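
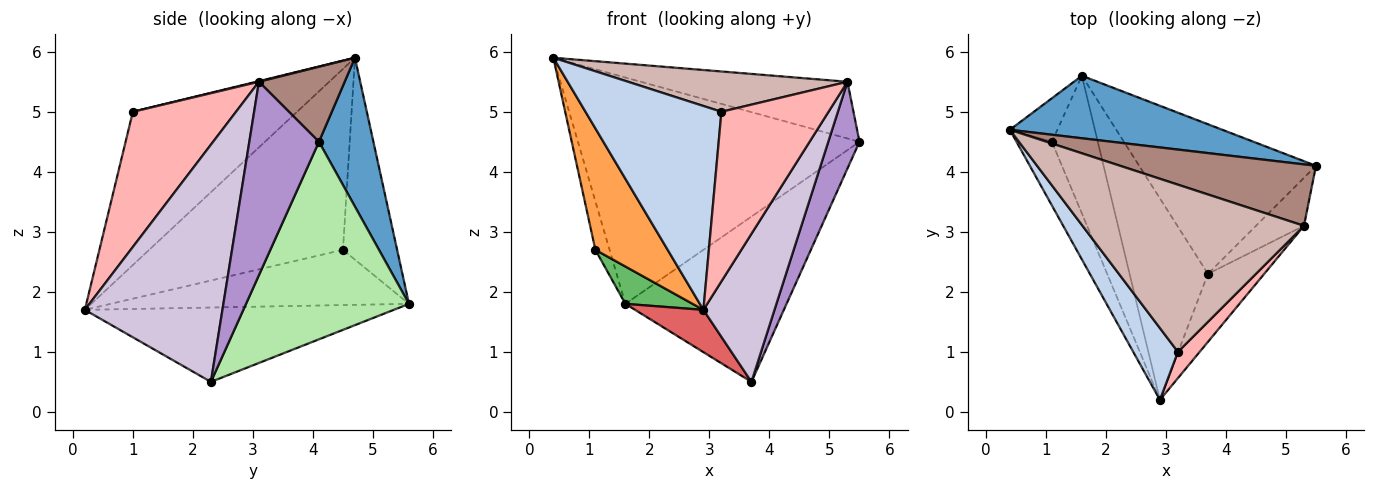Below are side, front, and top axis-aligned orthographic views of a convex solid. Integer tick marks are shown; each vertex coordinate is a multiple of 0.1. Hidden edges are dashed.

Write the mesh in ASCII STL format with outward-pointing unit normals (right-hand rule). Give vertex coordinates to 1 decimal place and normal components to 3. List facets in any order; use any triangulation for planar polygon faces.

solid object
 facet normal 0.183 0.948 0.262
  outer loop
   vertex 1.6 5.6 1.8
   vertex 0.4 4.7 5.9
   vertex 5.5 4.1 4.5
  endloop
 endfacet
 facet normal -0.752 -0.622 0.219
  outer loop
   vertex 3.2 1.0 5.0
   vertex 0.4 4.7 5.9
   vertex 2.9 0.2 1.7
  endloop
 endfacet
 facet normal -0.922 -0.344 -0.180
  outer loop
   vertex 1.1 4.5 2.7
   vertex 2.9 0.2 1.7
   vertex 0.4 4.7 5.9
  endloop
 endfacet
 facet normal -0.943 0.247 -0.222
  outer loop
   vertex 1.1 4.5 2.7
   vertex 0.4 4.7 5.9
   vertex 1.6 5.6 1.8
  endloop
 endfacet
 facet normal -0.758 -0.171 -0.630
  outer loop
   vertex 1.1 4.5 2.7
   vertex 1.6 5.6 1.8
   vertex 2.9 0.2 1.7
  endloop
 endfacet
 facet normal 0.600 0.593 -0.537
  outer loop
   vertex 3.7 2.3 0.5
   vertex 1.6 5.6 1.8
   vertex 5.5 4.1 4.5
  endloop
 endfacet
 facet normal -0.680 -0.151 -0.717
  outer loop
   vertex 3.7 2.3 0.5
   vertex 2.9 0.2 1.7
   vertex 1.6 5.6 1.8
  endloop
 endfacet
 facet normal 0.689 -0.716 0.111
  outer loop
   vertex 5.3 3.1 5.5
   vertex 3.2 1.0 5.0
   vertex 2.9 0.2 1.7
  endloop
 endfacet
 facet normal 0.890 -0.399 -0.221
  outer loop
   vertex 5.3 3.1 5.5
   vertex 3.7 2.3 0.5
   vertex 5.5 4.1 4.5
  endloop
 endfacet
 facet normal 0.869 -0.449 -0.206
  outer loop
   vertex 5.3 3.1 5.5
   vertex 2.9 0.2 1.7
   vertex 3.7 2.3 0.5
  endloop
 endfacet
 facet normal 0.271 0.653 0.707
  outer loop
   vertex 5.3 3.1 5.5
   vertex 5.5 4.1 4.5
   vertex 0.4 4.7 5.9
  endloop
 endfacet
 facet normal 0.003 -0.234 0.972
  outer loop
   vertex 5.3 3.1 5.5
   vertex 0.4 4.7 5.9
   vertex 3.2 1.0 5.0
  endloop
 endfacet
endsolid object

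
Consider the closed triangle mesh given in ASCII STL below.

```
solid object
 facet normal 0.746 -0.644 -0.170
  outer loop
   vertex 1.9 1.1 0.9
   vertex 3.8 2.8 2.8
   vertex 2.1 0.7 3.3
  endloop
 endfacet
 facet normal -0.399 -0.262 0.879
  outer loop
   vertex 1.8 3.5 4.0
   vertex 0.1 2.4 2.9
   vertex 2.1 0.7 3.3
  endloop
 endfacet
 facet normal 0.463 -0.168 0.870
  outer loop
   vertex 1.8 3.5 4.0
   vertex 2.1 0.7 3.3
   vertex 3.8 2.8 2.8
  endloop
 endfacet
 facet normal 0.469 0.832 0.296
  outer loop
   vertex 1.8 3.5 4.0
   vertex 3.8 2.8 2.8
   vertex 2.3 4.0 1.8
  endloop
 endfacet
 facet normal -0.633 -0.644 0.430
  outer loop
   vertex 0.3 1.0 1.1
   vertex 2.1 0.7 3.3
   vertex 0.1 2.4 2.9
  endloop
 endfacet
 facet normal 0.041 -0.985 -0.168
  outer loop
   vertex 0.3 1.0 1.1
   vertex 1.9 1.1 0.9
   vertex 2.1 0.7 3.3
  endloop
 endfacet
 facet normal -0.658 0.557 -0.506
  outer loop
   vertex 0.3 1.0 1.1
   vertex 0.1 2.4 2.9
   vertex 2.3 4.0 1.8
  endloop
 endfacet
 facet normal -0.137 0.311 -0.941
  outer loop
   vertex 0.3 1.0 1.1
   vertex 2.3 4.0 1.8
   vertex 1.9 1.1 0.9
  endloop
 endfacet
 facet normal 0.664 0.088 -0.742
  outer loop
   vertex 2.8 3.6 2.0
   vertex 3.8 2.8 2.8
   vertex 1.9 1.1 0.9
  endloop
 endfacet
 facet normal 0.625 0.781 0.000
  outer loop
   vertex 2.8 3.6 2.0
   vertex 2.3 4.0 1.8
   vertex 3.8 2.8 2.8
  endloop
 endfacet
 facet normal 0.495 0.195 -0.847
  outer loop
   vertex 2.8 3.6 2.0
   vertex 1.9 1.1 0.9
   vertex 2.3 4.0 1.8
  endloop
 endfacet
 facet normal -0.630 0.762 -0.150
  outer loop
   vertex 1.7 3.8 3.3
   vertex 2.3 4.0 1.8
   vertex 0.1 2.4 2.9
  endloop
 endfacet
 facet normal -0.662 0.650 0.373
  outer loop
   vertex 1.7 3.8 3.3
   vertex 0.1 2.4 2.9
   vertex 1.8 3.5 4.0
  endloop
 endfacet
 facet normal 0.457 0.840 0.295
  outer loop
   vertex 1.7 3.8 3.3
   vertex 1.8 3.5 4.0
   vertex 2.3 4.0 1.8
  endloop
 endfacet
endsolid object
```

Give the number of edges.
21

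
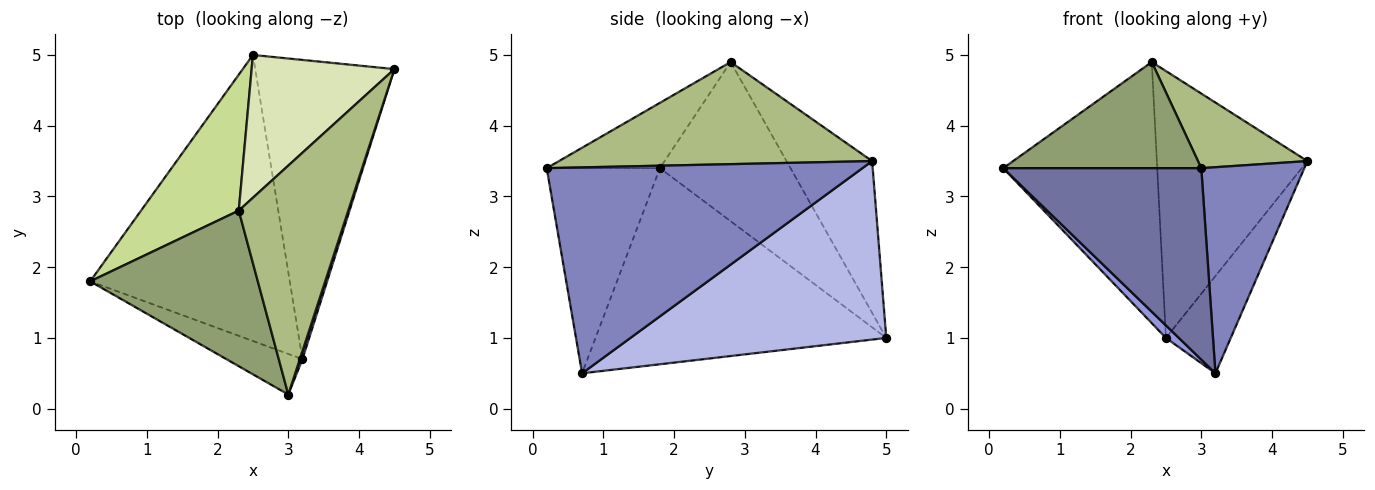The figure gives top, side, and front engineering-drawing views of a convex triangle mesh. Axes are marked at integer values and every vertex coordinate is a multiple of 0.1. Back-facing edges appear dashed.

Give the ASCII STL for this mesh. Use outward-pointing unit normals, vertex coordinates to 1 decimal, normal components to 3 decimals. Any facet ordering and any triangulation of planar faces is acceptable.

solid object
 facet normal -0.488 -0.854 -0.181
  outer loop
   vertex 3.2 0.7 0.5
   vertex 3.0 0.2 3.4
   vertex 0.2 1.8 3.4
  endloop
 endfacet
 facet normal 0.951 -0.310 0.012
  outer loop
   vertex 3.2 0.7 0.5
   vertex 4.5 4.8 3.5
   vertex 3.0 0.2 3.4
  endloop
 endfacet
 facet normal -0.701 -0.031 -0.713
  outer loop
   vertex 2.5 5.0 1.0
   vertex 3.2 0.7 0.5
   vertex 0.2 1.8 3.4
  endloop
 endfacet
 facet normal 0.773 0.196 -0.603
  outer loop
   vertex 2.5 5.0 1.0
   vertex 4.5 4.8 3.5
   vertex 3.2 0.7 0.5
  endloop
 endfacet
 facet normal -0.306 -0.536 0.786
  outer loop
   vertex 2.3 2.8 4.9
   vertex 0.2 1.8 3.4
   vertex 3.0 0.2 3.4
  endloop
 endfacet
 facet normal 0.663 -0.232 0.711
  outer loop
   vertex 2.3 2.8 4.9
   vertex 3.0 0.2 3.4
   vertex 4.5 4.8 3.5
  endloop
 endfacet
 facet normal -0.601 0.709 0.369
  outer loop
   vertex 2.3 2.8 4.9
   vertex 2.5 5.0 1.0
   vertex 0.2 1.8 3.4
  endloop
 endfacet
 facet normal -0.448 0.788 0.422
  outer loop
   vertex 2.3 2.8 4.9
   vertex 4.5 4.8 3.5
   vertex 2.5 5.0 1.0
  endloop
 endfacet
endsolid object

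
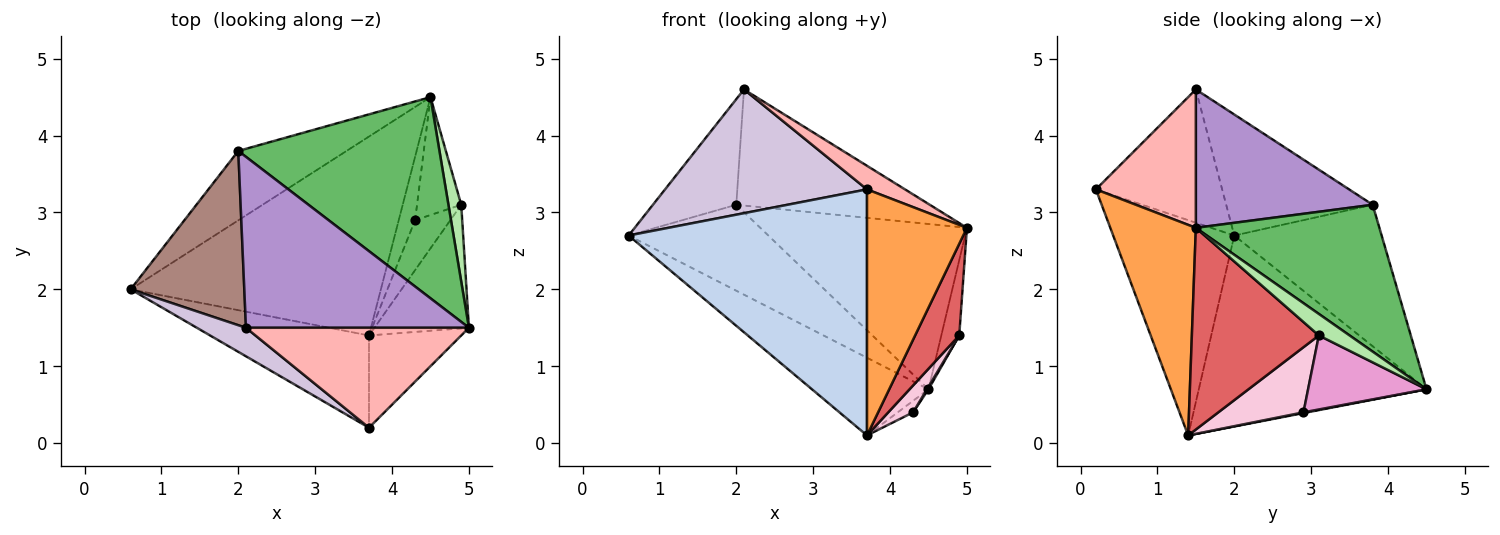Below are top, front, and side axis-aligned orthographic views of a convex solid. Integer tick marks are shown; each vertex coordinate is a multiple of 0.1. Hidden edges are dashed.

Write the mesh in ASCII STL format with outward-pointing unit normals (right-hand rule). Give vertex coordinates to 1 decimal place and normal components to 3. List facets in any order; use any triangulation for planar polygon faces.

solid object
 facet normal -0.579 0.296 -0.759
  outer loop
   vertex 3.7 1.4 0.1
   vertex 0.6 2.0 2.7
   vertex 4.5 4.5 0.7
  endloop
 endfacet
 facet normal -0.430 -0.846 -0.317
  outer loop
   vertex 3.7 0.2 3.3
   vertex 0.6 2.0 2.7
   vertex 3.7 1.4 0.1
  endloop
 endfacet
 facet normal 0.625 -0.731 -0.274
  outer loop
   vertex 3.7 0.2 3.3
   vertex 3.7 1.4 0.1
   vertex 5.0 1.5 2.8
  endloop
 endfacet
 facet normal -0.634 0.601 -0.486
  outer loop
   vertex 2.0 3.8 3.1
   vertex 4.5 4.5 0.7
   vertex 0.6 2.0 2.7
  endloop
 endfacet
 facet normal 0.491 0.553 0.673
  outer loop
   vertex 2.0 3.8 3.1
   vertex 5.0 1.5 2.8
   vertex 4.5 4.5 0.7
  endloop
 endfacet
 facet normal 0.768 0.448 0.457
  outer loop
   vertex 4.9 3.1 1.4
   vertex 4.5 4.5 0.7
   vertex 5.0 1.5 2.8
  endloop
 endfacet
 facet normal 0.864 -0.300 -0.405
  outer loop
   vertex 4.9 3.1 1.4
   vertex 5.0 1.5 2.8
   vertex 3.7 1.4 0.1
  endloop
 endfacet
 facet normal 0.517 -0.197 0.833
  outer loop
   vertex 2.1 1.5 4.6
   vertex 3.7 0.2 3.3
   vertex 5.0 1.5 2.8
  endloop
 endfacet
 facet normal 0.457 0.500 0.736
  outer loop
   vertex 2.1 1.5 4.6
   vertex 5.0 1.5 2.8
   vertex 2.0 3.8 3.1
  endloop
 endfacet
 facet normal -0.520 -0.832 0.192
  outer loop
   vertex 2.1 1.5 4.6
   vertex 0.6 2.0 2.7
   vertex 3.7 0.2 3.3
  endloop
 endfacet
 facet normal -0.673 0.383 0.632
  outer loop
   vertex 2.1 1.5 4.6
   vertex 2.0 3.8 3.1
   vertex 0.6 2.0 2.7
  endloop
 endfacet
 facet normal 0.045 0.179 -0.983
  outer loop
   vertex 4.3 2.9 0.4
   vertex 3.7 1.4 0.1
   vertex 4.5 4.5 0.7
  endloop
 endfacet
 facet normal 0.858 -0.011 -0.513
  outer loop
   vertex 4.3 2.9 0.4
   vertex 4.5 4.5 0.7
   vertex 4.9 3.1 1.4
  endloop
 endfacet
 facet normal 0.852 -0.248 -0.461
  outer loop
   vertex 4.3 2.9 0.4
   vertex 4.9 3.1 1.4
   vertex 3.7 1.4 0.1
  endloop
 endfacet
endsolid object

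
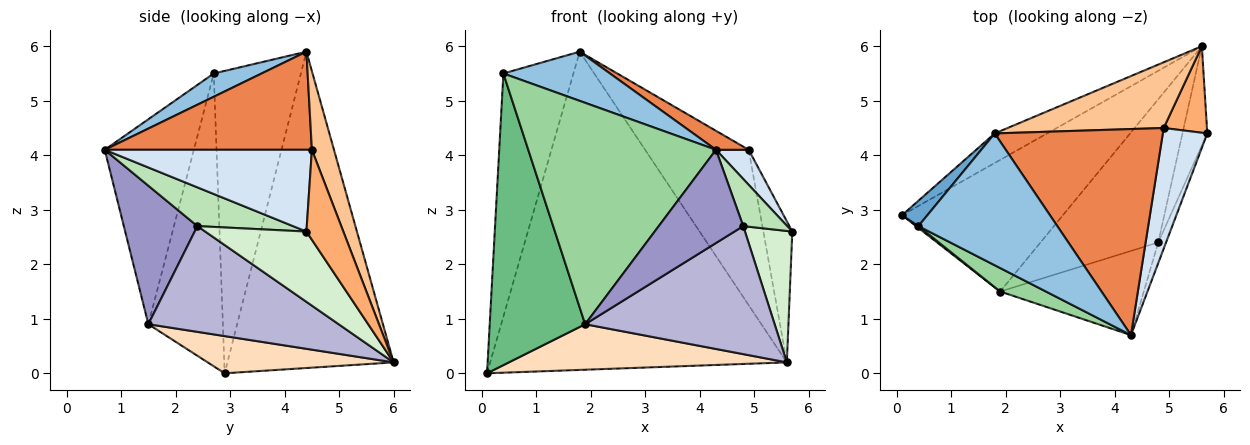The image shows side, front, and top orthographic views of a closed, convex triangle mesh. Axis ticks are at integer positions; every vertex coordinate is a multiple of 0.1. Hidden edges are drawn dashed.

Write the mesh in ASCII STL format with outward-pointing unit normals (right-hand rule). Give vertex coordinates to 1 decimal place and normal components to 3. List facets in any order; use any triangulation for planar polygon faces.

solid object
 facet normal -0.778 0.625 0.065
  outer loop
   vertex 0.4 2.7 5.5
   vertex 1.8 4.4 5.9
   vertex 0.1 2.9 0.0
  endloop
 endfacet
 facet normal 0.155 -0.345 0.926
  outer loop
   vertex 0.4 2.7 5.5
   vertex 4.3 0.7 4.1
   vertex 1.8 4.4 5.9
  endloop
 endfacet
 facet normal -0.487 0.870 -0.081
  outer loop
   vertex 5.6 6.0 0.2
   vertex 0.1 2.9 0.0
   vertex 1.8 4.4 5.9
  endloop
 endfacet
 facet normal 0.870 -0.137 0.473
  outer loop
   vertex 4.9 4.5 4.1
   vertex 4.3 0.7 4.1
   vertex 5.7 4.4 2.6
  endloop
 endfacet
 facet normal 0.502 -0.079 0.861
  outer loop
   vertex 4.9 4.5 4.1
   vertex 1.8 4.4 5.9
   vertex 4.3 0.7 4.1
  endloop
 endfacet
 facet normal 0.736 0.577 0.354
  outer loop
   vertex 4.9 4.5 4.1
   vertex 5.7 4.4 2.6
   vertex 5.6 6.0 0.2
  endloop
 endfacet
 facet normal 0.193 0.904 0.382
  outer loop
   vertex 4.9 4.5 4.1
   vertex 5.6 6.0 0.2
   vertex 1.8 4.4 5.9
  endloop
 endfacet
 facet normal 0.213 -0.319 -0.923
  outer loop
   vertex 1.9 1.5 0.9
   vertex 0.1 2.9 0.0
   vertex 5.6 6.0 0.2
  endloop
 endfacet
 facet normal -0.615 -0.788 0.005
  outer loop
   vertex 1.9 1.5 0.9
   vertex 0.4 2.7 5.5
   vertex 0.1 2.9 0.0
  endloop
 endfacet
 facet normal -0.427 -0.899 0.095
  outer loop
   vertex 1.9 1.5 0.9
   vertex 4.3 0.7 4.1
   vertex 0.4 2.7 5.5
  endloop
 endfacet
 facet normal 0.894 -0.411 -0.180
  outer loop
   vertex 4.8 2.4 2.7
   vertex 5.7 4.4 2.6
   vertex 4.3 0.7 4.1
  endloop
 endfacet
 facet normal 0.863 -0.403 -0.305
  outer loop
   vertex 4.8 2.4 2.7
   vertex 5.6 6.0 0.2
   vertex 5.7 4.4 2.6
  endloop
 endfacet
 facet normal 0.543 -0.623 -0.563
  outer loop
   vertex 4.8 2.4 2.7
   vertex 4.3 0.7 4.1
   vertex 1.9 1.5 0.9
  endloop
 endfacet
 facet normal 0.556 -0.554 -0.619
  outer loop
   vertex 4.8 2.4 2.7
   vertex 1.9 1.5 0.9
   vertex 5.6 6.0 0.2
  endloop
 endfacet
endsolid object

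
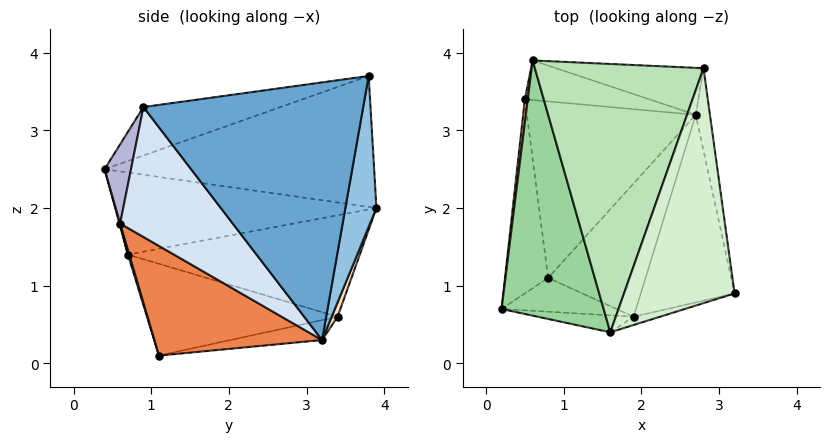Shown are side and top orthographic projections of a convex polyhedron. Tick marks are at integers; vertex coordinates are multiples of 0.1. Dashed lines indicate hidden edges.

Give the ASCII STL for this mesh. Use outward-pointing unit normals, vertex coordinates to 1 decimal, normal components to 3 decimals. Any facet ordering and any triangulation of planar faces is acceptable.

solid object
 facet normal 0.988 0.144 -0.054
  outer loop
   vertex 2.8 3.8 3.7
   vertex 3.2 0.9 3.3
   vertex 2.7 3.2 0.3
  endloop
 endfacet
 facet normal 0.180 0.968 -0.176
  outer loop
   vertex 2.8 3.8 3.7
   vertex 2.7 3.2 0.3
   vertex 0.6 3.9 2.0
  endloop
 endfacet
 facet normal 0.012 -0.957 -0.289
  outer loop
   vertex 1.9 0.6 1.8
   vertex 0.2 0.7 1.4
   vertex 0.8 1.1 0.1
  endloop
 endfacet
 facet normal 0.699 -0.506 -0.505
  outer loop
   vertex 1.9 0.6 1.8
   vertex 2.7 3.2 0.3
   vertex 3.2 0.9 3.3
  endloop
 endfacet
 facet normal 0.637 -0.523 -0.566
  outer loop
   vertex 1.9 0.6 1.8
   vertex 0.8 1.1 0.1
   vertex 2.7 3.2 0.3
  endloop
 endfacet
 facet normal -0.993 0.119 0.028
  outer loop
   vertex 0.5 3.4 0.6
   vertex 0.2 0.7 1.4
   vertex 0.6 3.9 2.0
  endloop
 endfacet
 facet normal -0.905 -0.026 -0.425
  outer loop
   vertex 0.5 3.4 0.6
   vertex 0.8 1.1 0.1
   vertex 0.2 0.7 1.4
  endloop
 endfacet
 facet normal 0.039 0.940 -0.339
  outer loop
   vertex 0.5 3.4 0.6
   vertex 0.6 3.9 2.0
   vertex 2.7 3.2 0.3
  endloop
 endfacet
 facet normal -0.115 0.197 -0.974
  outer loop
   vertex 0.5 3.4 0.6
   vertex 2.7 3.2 0.3
   vertex 0.8 1.1 0.1
  endloop
 endfacet
 facet normal -0.625 -0.068 0.777
  outer loop
   vertex 1.6 0.4 2.5
   vertex 0.6 3.9 2.0
   vertex 0.2 0.7 1.4
  endloop
 endfacet
 facet normal -0.612 -0.062 0.788
  outer loop
   vertex 1.6 0.4 2.5
   vertex 2.8 3.8 3.7
   vertex 0.6 3.9 2.0
  endloop
 endfacet
 facet normal -0.395 -0.179 0.901
  outer loop
   vertex 1.6 0.4 2.5
   vertex 3.2 0.9 3.3
   vertex 2.8 3.8 3.7
  endloop
 endfacet
 facet normal 0.007 -0.962 -0.272
  outer loop
   vertex 1.6 0.4 2.5
   vertex 0.2 0.7 1.4
   vertex 1.9 0.6 1.8
  endloop
 endfacet
 facet normal 0.349 -0.930 -0.116
  outer loop
   vertex 1.6 0.4 2.5
   vertex 1.9 0.6 1.8
   vertex 3.2 0.9 3.3
  endloop
 endfacet
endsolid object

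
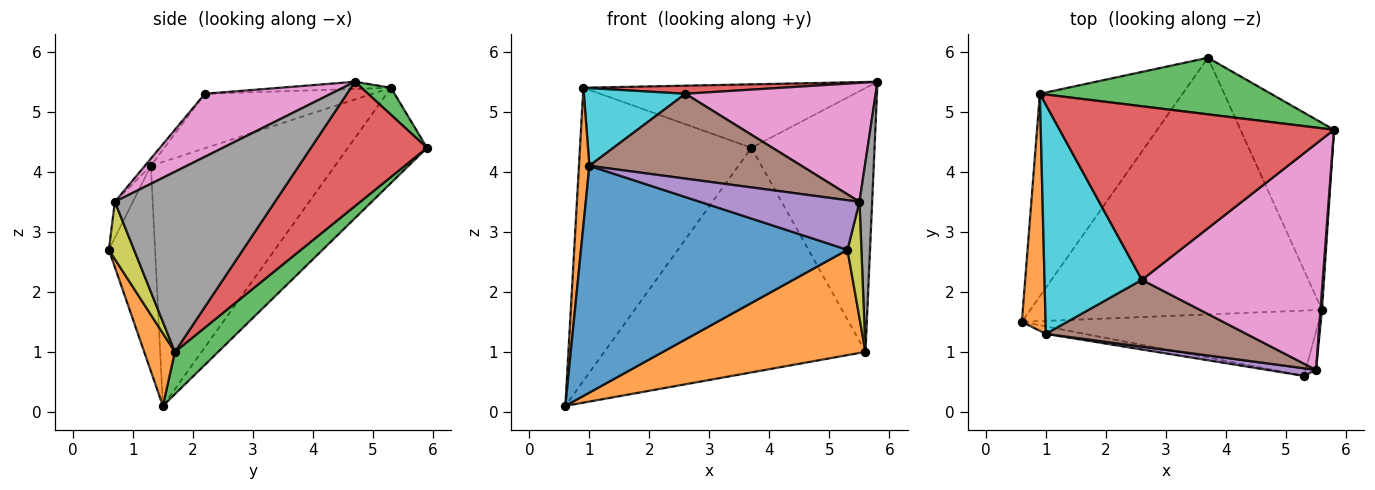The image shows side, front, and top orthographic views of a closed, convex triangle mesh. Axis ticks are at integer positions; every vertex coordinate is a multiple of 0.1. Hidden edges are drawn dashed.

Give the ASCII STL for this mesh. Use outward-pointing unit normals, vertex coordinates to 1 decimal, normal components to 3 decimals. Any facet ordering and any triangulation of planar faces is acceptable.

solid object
 facet normal -0.171 -0.985 -0.032
  outer loop
   vertex 1.0 1.3 4.1
   vertex 0.6 1.5 0.1
   vertex 5.3 0.6 2.7
  endloop
 endfacet
 facet normal 0.128 -0.843 -0.523
  outer loop
   vertex 5.6 1.7 1.0
   vertex 5.3 0.6 2.7
   vertex 0.6 1.5 0.1
  endloop
 endfacet
 facet normal 0.108 0.655 -0.748
  outer loop
   vertex 5.6 1.7 1.0
   vertex 0.6 1.5 0.1
   vertex 3.7 5.9 4.4
  endloop
 endfacet
 facet normal 0.610 0.647 -0.458
  outer loop
   vertex 5.6 1.7 1.0
   vertex 3.7 5.9 4.4
   vertex 5.8 4.7 5.5
  endloop
 endfacet
 facet normal -0.111 -0.982 0.151
  outer loop
   vertex 5.5 0.7 3.5
   vertex 1.0 1.3 4.1
   vertex 5.3 0.6 2.7
  endloop
 endfacet
 facet normal -0.022 -0.785 0.619
  outer loop
   vertex 5.5 0.7 3.5
   vertex 2.6 2.2 5.3
   vertex 1.0 1.3 4.1
  endloop
 endfacet
 facet normal 0.295 -0.445 0.846
  outer loop
   vertex 5.5 0.7 3.5
   vertex 5.8 4.7 5.5
   vertex 2.6 2.2 5.3
  endloop
 endfacet
 facet normal 0.997 -0.079 0.008
  outer loop
   vertex 5.5 0.7 3.5
   vertex 5.6 1.7 1.0
   vertex 5.8 4.7 5.5
  endloop
 endfacet
 facet normal 0.865 -0.478 -0.156
  outer loop
   vertex 5.5 0.7 3.5
   vertex 5.3 0.6 2.7
   vertex 5.6 1.7 1.0
  endloop
 endfacet
 facet normal -0.468 -0.284 0.837
  outer loop
   vertex 0.9 5.3 5.4
   vertex 1.0 1.3 4.1
   vertex 2.6 2.2 5.3
  endloop
 endfacet
 facet normal -0.355 0.769 -0.531
  outer loop
   vertex 0.9 5.3 5.4
   vertex 3.7 5.9 4.4
   vertex 0.6 1.5 0.1
  endloop
 endfacet
 facet normal -0.994 -0.056 0.097
  outer loop
   vertex 0.9 5.3 5.4
   vertex 0.6 1.5 0.1
   vertex 1.0 1.3 4.1
  endloop
 endfacet
 facet normal 0.078 0.744 0.664
  outer loop
   vertex 0.9 5.3 5.4
   vertex 5.8 4.7 5.5
   vertex 3.7 5.9 4.4
  endloop
 endfacet
 facet normal -0.026 -0.047 0.999
  outer loop
   vertex 0.9 5.3 5.4
   vertex 2.6 2.2 5.3
   vertex 5.8 4.7 5.5
  endloop
 endfacet
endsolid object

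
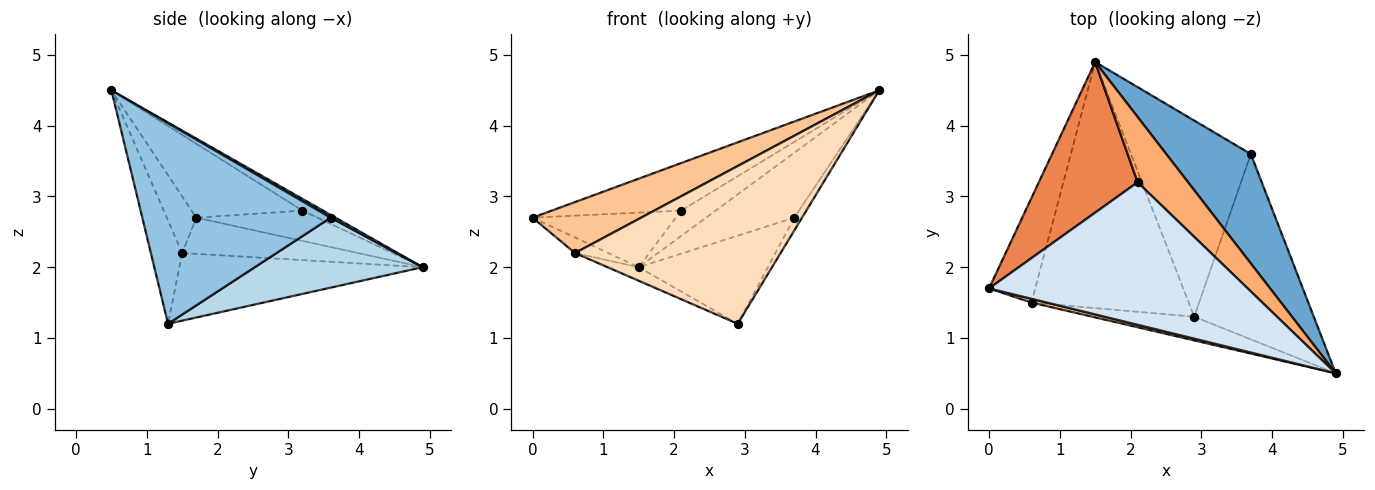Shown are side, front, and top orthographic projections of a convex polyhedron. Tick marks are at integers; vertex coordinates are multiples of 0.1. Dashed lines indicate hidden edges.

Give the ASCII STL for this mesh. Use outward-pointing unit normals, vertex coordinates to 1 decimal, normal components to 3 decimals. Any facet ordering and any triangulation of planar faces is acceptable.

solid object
 facet normal 0.028 0.510 0.860
  outer loop
   vertex 3.7 3.6 2.7
   vertex 1.5 4.9 2.0
   vertex 4.9 0.5 4.5
  endloop
 endfacet
 facet normal 0.858 0.035 -0.512
  outer loop
   vertex 3.7 3.6 2.7
   vertex 4.9 0.5 4.5
   vertex 2.9 1.3 1.2
  endloop
 endfacet
 facet normal 0.470 0.362 -0.805
  outer loop
   vertex 3.7 3.6 2.7
   vertex 2.9 1.3 1.2
   vertex 1.5 4.9 2.0
  endloop
 endfacet
 facet normal -0.262 0.305 0.916
  outer loop
   vertex 2.1 3.2 2.8
   vertex 0.0 1.7 2.7
   vertex 4.9 0.5 4.5
  endloop
 endfacet
 facet normal -0.277 0.327 0.903
  outer loop
   vertex 2.1 3.2 2.8
   vertex 1.5 4.9 2.0
   vertex 0.0 1.7 2.7
  endloop
 endfacet
 facet normal -0.212 0.354 0.911
  outer loop
   vertex 2.1 3.2 2.8
   vertex 4.9 0.5 4.5
   vertex 1.5 4.9 2.0
  endloop
 endfacet
 facet normal -0.262 -0.963 0.071
  outer loop
   vertex 0.6 1.5 2.2
   vertex 4.9 0.5 4.5
   vertex 0.0 1.7 2.7
  endloop
 endfacet
 facet normal -0.149 -0.978 -0.147
  outer loop
   vertex 0.6 1.5 2.2
   vertex 2.9 1.3 1.2
   vertex 4.9 0.5 4.5
  endloop
 endfacet
 facet normal -0.613 0.116 -0.782
  outer loop
   vertex 0.6 1.5 2.2
   vertex 0.0 1.7 2.7
   vertex 1.5 4.9 2.0
  endloop
 endfacet
 facet normal -0.395 0.050 -0.917
  outer loop
   vertex 0.6 1.5 2.2
   vertex 1.5 4.9 2.0
   vertex 2.9 1.3 1.2
  endloop
 endfacet
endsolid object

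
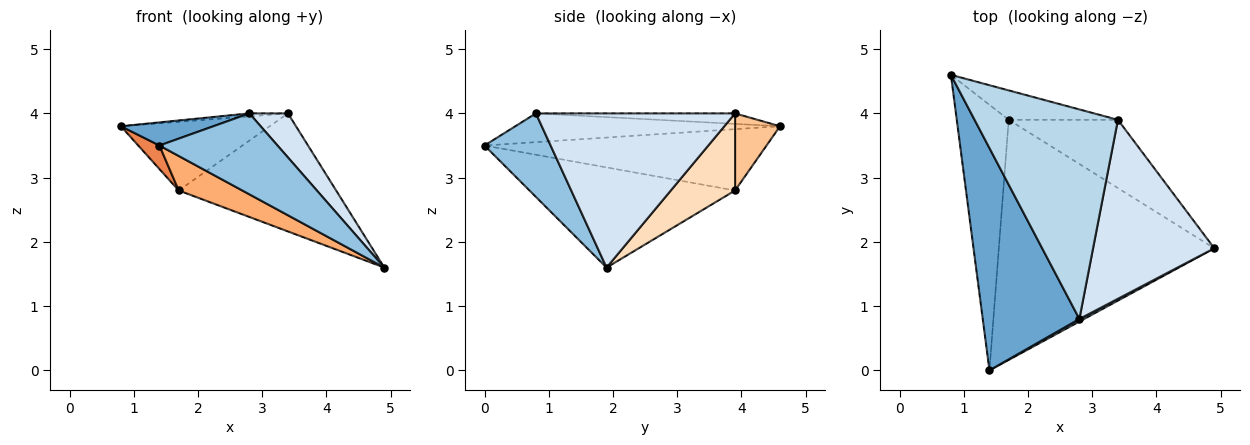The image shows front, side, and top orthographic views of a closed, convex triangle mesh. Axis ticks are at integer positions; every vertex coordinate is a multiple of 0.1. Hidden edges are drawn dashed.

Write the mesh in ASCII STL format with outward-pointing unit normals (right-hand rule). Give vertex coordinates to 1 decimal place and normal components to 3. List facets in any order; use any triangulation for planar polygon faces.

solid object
 facet normal -0.284 -0.099 0.954
  outer loop
   vertex 2.8 0.8 4.0
   vertex 0.8 4.6 3.8
   vertex 1.4 0.0 3.5
  endloop
 endfacet
 facet normal 0.488 -0.872 0.028
  outer loop
   vertex 2.8 0.8 4.0
   vertex 1.4 0.0 3.5
   vertex 4.9 1.9 1.6
  endloop
 endfacet
 facet normal -0.073 0.014 0.997
  outer loop
   vertex 3.4 3.9 4.0
   vertex 0.8 4.6 3.8
   vertex 2.8 0.8 4.0
  endloop
 endfacet
 facet normal 0.777 -0.150 0.611
  outer loop
   vertex 3.4 3.9 4.0
   vertex 2.8 0.8 4.0
   vertex 4.9 1.9 1.6
  endloop
 endfacet
 facet normal -0.762 -0.057 -0.645
  outer loop
   vertex 1.7 3.9 2.8
   vertex 1.4 0.0 3.5
   vertex 0.8 4.6 3.8
  endloop
 endfacet
 facet normal -0.418 -0.129 -0.899
  outer loop
   vertex 1.7 3.9 2.8
   vertex 4.9 1.9 1.6
   vertex 1.4 0.0 3.5
  endloop
 endfacet
 facet normal 0.268 0.886 -0.379
  outer loop
   vertex 1.7 3.9 2.8
   vertex 0.8 4.6 3.8
   vertex 3.4 3.9 4.0
  endloop
 endfacet
 facet normal 0.333 0.816 -0.472
  outer loop
   vertex 1.7 3.9 2.8
   vertex 3.4 3.9 4.0
   vertex 4.9 1.9 1.6
  endloop
 endfacet
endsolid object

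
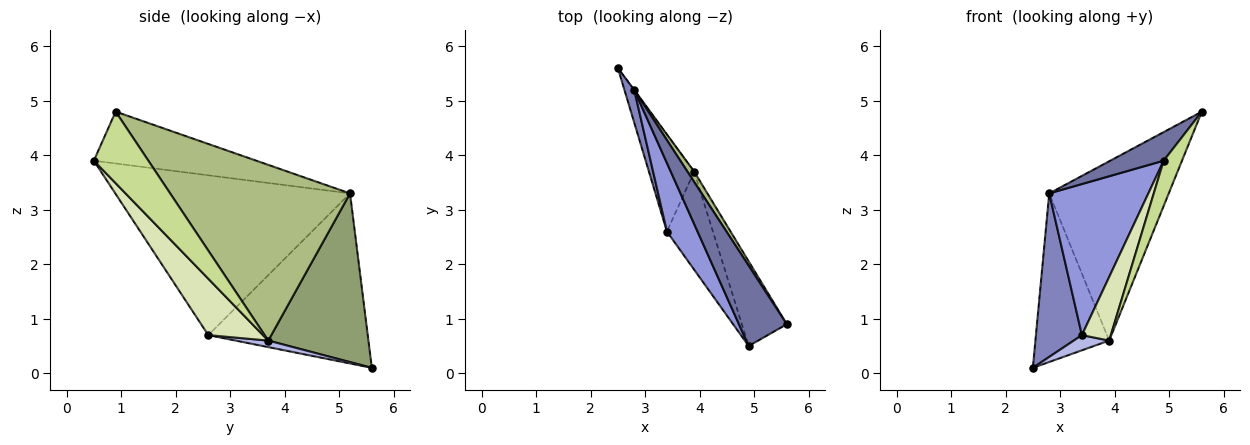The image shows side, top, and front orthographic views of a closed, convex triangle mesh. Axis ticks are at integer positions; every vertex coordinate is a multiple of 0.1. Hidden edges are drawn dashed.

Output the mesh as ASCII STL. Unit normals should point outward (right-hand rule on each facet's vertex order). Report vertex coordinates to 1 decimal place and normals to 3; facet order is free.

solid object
 facet normal -0.714 -0.235 0.660
  outer loop
   vertex 2.8 5.2 3.3
   vertex 4.9 0.5 3.9
   vertex 5.6 0.9 4.8
  endloop
 endfacet
 facet normal -0.959 -0.277 0.055
  outer loop
   vertex 2.8 5.2 3.3
   vertex 2.5 5.6 0.1
   vertex 3.4 2.6 0.7
  endloop
 endfacet
 facet normal -0.907 -0.383 0.174
  outer loop
   vertex 2.8 5.2 3.3
   vertex 3.4 2.6 0.7
   vertex 4.9 0.5 3.9
  endloop
 endfacet
 facet normal 0.141 -0.153 -0.978
  outer loop
   vertex 3.9 3.7 0.6
   vertex 3.4 2.6 0.7
   vertex 2.5 5.6 0.1
  endloop
 endfacet
 facet normal 0.805 0.593 -0.001
  outer loop
   vertex 3.9 3.7 0.6
   vertex 2.5 5.6 0.1
   vertex 2.8 5.2 3.3
  endloop
 endfacet
 facet normal 0.832 0.553 0.032
  outer loop
   vertex 3.9 3.7 0.6
   vertex 2.8 5.2 3.3
   vertex 5.6 0.9 4.8
  endloop
 endfacet
 facet normal 0.814 -0.273 -0.512
  outer loop
   vertex 3.9 3.7 0.6
   vertex 5.6 0.9 4.8
   vertex 4.9 0.5 3.9
  endloop
 endfacet
 facet normal 0.717 -0.379 -0.585
  outer loop
   vertex 3.9 3.7 0.6
   vertex 4.9 0.5 3.9
   vertex 3.4 2.6 0.7
  endloop
 endfacet
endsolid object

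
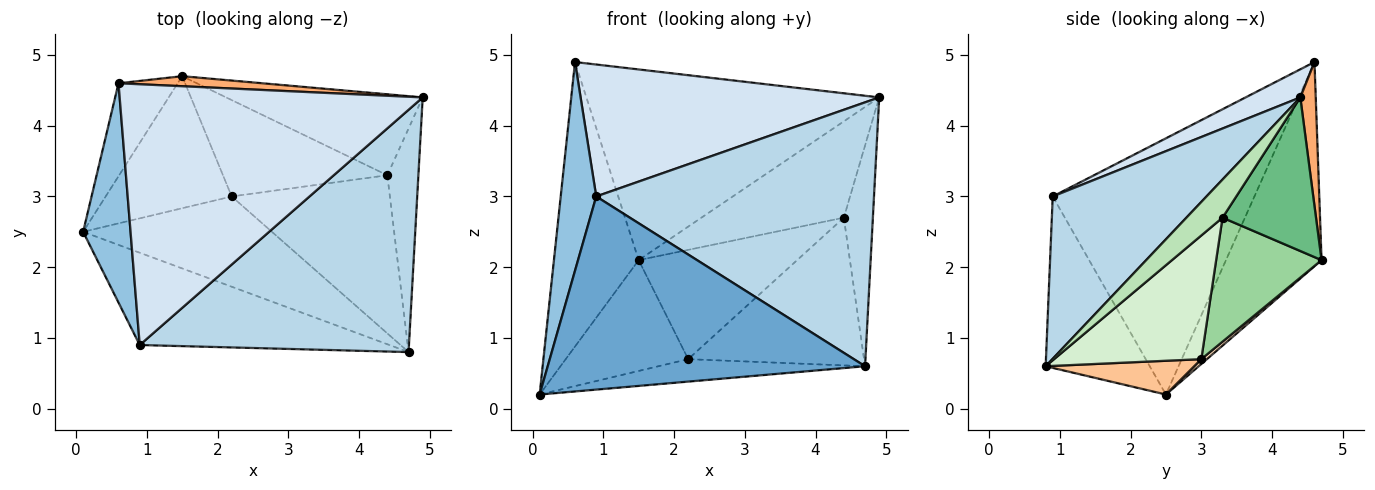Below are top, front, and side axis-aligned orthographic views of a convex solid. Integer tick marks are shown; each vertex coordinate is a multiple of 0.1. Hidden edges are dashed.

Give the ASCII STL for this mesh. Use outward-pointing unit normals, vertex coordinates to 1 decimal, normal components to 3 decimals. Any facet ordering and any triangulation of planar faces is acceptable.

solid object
 facet normal -0.284 -0.865 -0.413
  outer loop
   vertex 0.9 0.9 3.0
   vertex 0.1 2.5 0.2
   vertex 4.7 0.8 0.6
  endloop
 endfacet
 facet normal -0.969 -0.171 0.179
  outer loop
   vertex 0.9 0.9 3.0
   vertex 0.6 4.6 4.9
   vertex 0.1 2.5 0.2
  endloop
 endfacet
 facet normal 0.378 -0.682 0.626
  outer loop
   vertex 0.9 0.9 3.0
   vertex 4.7 0.8 0.6
   vertex 4.9 4.4 4.4
  endloop
 endfacet
 facet normal 0.082 -0.450 0.889
  outer loop
   vertex 0.9 0.9 3.0
   vertex 4.9 4.4 4.4
   vertex 0.6 4.6 4.9
  endloop
 endfacet
 facet normal -0.731 0.648 -0.212
  outer loop
   vertex 1.5 4.7 2.1
   vertex 0.1 2.5 0.2
   vertex 0.6 4.6 4.9
  endloop
 endfacet
 facet normal 0.052 0.997 0.052
  outer loop
   vertex 1.5 4.7 2.1
   vertex 0.6 4.6 4.9
   vertex 4.9 4.4 4.4
  endloop
 endfacet
 facet normal 0.171 0.238 -0.956
  outer loop
   vertex 2.2 3.0 0.7
   vertex 4.7 0.8 0.6
   vertex 0.1 2.5 0.2
  endloop
 endfacet
 facet normal 0.029 0.643 -0.766
  outer loop
   vertex 2.2 3.0 0.7
   vertex 0.1 2.5 0.2
   vertex 1.5 4.7 2.1
  endloop
 endfacet
 facet normal 0.449 0.684 -0.575
  outer loop
   vertex 4.4 3.3 2.7
   vertex 1.5 4.7 2.1
   vertex 4.9 4.4 4.4
  endloop
 endfacet
 facet normal 0.446 0.671 -0.592
  outer loop
   vertex 4.4 3.3 2.7
   vertex 2.2 3.0 0.7
   vertex 1.5 4.7 2.1
  endloop
 endfacet
 facet normal 0.658 0.529 -0.536
  outer loop
   vertex 4.4 3.3 2.7
   vertex 4.9 4.4 4.4
   vertex 4.7 0.8 0.6
  endloop
 endfacet
 facet normal 0.496 0.593 -0.635
  outer loop
   vertex 4.4 3.3 2.7
   vertex 4.7 0.8 0.6
   vertex 2.2 3.0 0.7
  endloop
 endfacet
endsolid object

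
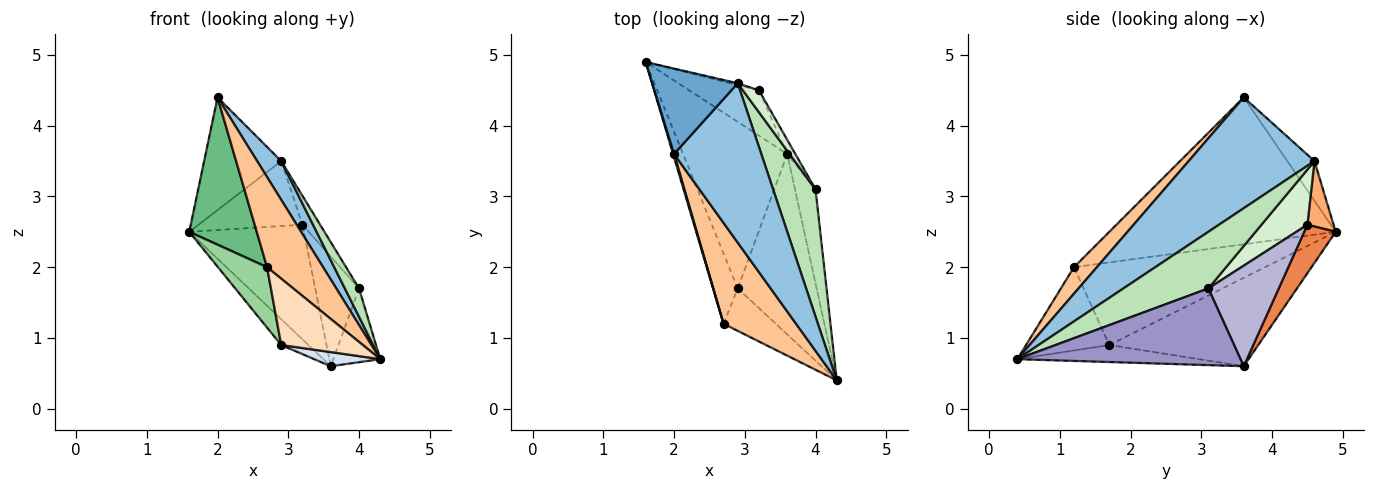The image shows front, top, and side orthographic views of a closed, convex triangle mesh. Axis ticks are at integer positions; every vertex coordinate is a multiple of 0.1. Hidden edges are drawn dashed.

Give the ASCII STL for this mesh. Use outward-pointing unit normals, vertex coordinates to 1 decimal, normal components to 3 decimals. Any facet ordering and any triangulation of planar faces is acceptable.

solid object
 facet normal -0.271 0.767 0.582
  outer loop
   vertex 2.9 4.6 3.5
   vertex 1.6 4.9 2.5
   vertex 2.0 3.6 4.4
  endloop
 endfacet
 facet normal 0.777 -0.149 0.612
  outer loop
   vertex 2.9 4.6 3.5
   vertex 2.0 3.6 4.4
   vertex 4.3 0.4 0.7
  endloop
 endfacet
 facet normal -0.643 0.117 -0.757
  outer loop
   vertex 2.9 1.7 0.9
   vertex 1.6 4.9 2.5
   vertex 3.6 3.6 0.6
  endloop
 endfacet
 facet normal -0.210 -0.076 -0.975
  outer loop
   vertex 2.9 1.7 0.9
   vertex 3.6 3.6 0.6
   vertex 4.3 0.4 0.7
  endloop
 endfacet
 facet normal 0.248 0.901 -0.356
  outer loop
   vertex 3.2 4.5 2.6
   vertex 3.6 3.6 0.6
   vertex 1.6 4.9 2.5
  endloop
 endfacet
 facet normal 0.244 0.969 -0.026
  outer loop
   vertex 3.2 4.5 2.6
   vertex 1.6 4.9 2.5
   vertex 2.9 4.6 3.5
  endloop
 endfacet
 facet normal 0.263 -0.643 0.719
  outer loop
   vertex 2.7 1.2 2.0
   vertex 4.3 0.4 0.7
   vertex 2.0 3.6 4.4
  endloop
 endfacet
 facet normal -0.652 -0.639 -0.409
  outer loop
   vertex 2.7 1.2 2.0
   vertex 2.9 1.7 0.9
   vertex 4.3 0.4 0.7
  endloop
 endfacet
 facet normal -0.958 -0.286 0.006
  outer loop
   vertex 2.7 1.2 2.0
   vertex 2.0 3.6 4.4
   vertex 1.6 4.9 2.5
  endloop
 endfacet
 facet normal -0.930 -0.239 -0.278
  outer loop
   vertex 2.7 1.2 2.0
   vertex 1.6 4.9 2.5
   vertex 2.9 1.7 0.9
  endloop
 endfacet
 facet normal 0.793 -0.132 0.595
  outer loop
   vertex 4.0 3.1 1.7
   vertex 2.9 4.6 3.5
   vertex 4.3 0.4 0.7
  endloop
 endfacet
 facet normal 0.901 0.346 0.262
  outer loop
   vertex 4.0 3.1 1.7
   vertex 3.2 4.5 2.6
   vertex 2.9 4.6 3.5
  endloop
 endfacet
 facet normal 0.947 0.199 -0.254
  outer loop
   vertex 4.0 3.1 1.7
   vertex 4.3 0.4 0.7
   vertex 3.6 3.6 0.6
  endloop
 endfacet
 facet normal 0.847 0.528 -0.068
  outer loop
   vertex 4.0 3.1 1.7
   vertex 3.6 3.6 0.6
   vertex 3.2 4.5 2.6
  endloop
 endfacet
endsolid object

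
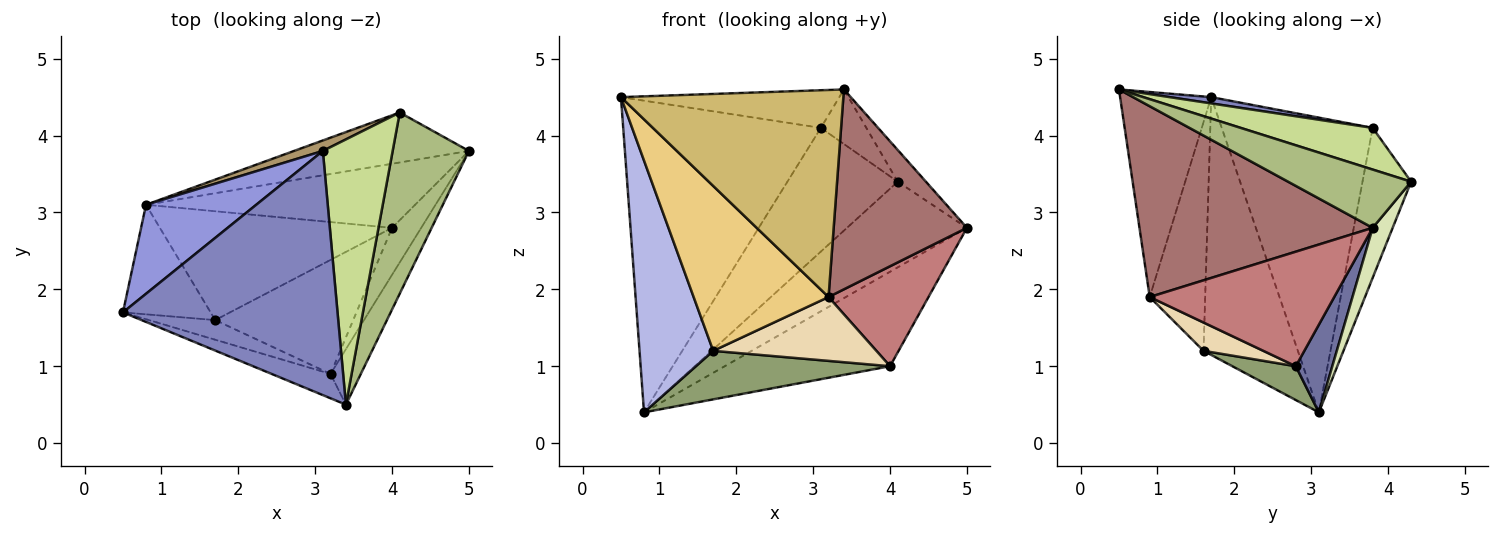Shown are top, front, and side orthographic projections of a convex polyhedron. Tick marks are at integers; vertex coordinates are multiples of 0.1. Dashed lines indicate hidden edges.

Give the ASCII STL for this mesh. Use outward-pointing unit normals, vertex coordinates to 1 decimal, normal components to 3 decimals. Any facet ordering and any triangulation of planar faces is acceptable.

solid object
 facet normal 0.180 0.814 -0.552
  outer loop
   vertex 4.0 2.8 1.0
   vertex 0.8 3.1 0.4
   vertex 5.0 3.8 2.8
  endloop
 endfacet
 facet normal 0.029 0.152 0.988
  outer loop
   vertex 3.1 3.8 4.1
   vertex 0.5 1.7 4.5
   vertex 3.4 0.5 4.6
  endloop
 endfacet
 facet normal -0.592 0.775 0.221
  outer loop
   vertex 3.1 3.8 4.1
   vertex 0.8 3.1 0.4
   vertex 0.5 1.7 4.5
  endloop
 endfacet
 facet normal -0.761 -0.595 -0.259
  outer loop
   vertex 1.7 1.6 1.2
   vertex 0.5 1.7 4.5
   vertex 0.8 3.1 0.4
  endloop
 endfacet
 facet normal 0.132 -0.404 -0.905
  outer loop
   vertex 1.7 1.6 1.2
   vertex 0.8 3.1 0.4
   vertex 4.0 2.8 1.0
  endloop
 endfacet
 facet normal 0.601 0.138 0.787
  outer loop
   vertex 4.1 4.3 3.4
   vertex 3.4 0.5 4.6
   vertex 5.0 3.8 2.8
  endloop
 endfacet
 facet normal 0.505 0.174 0.845
  outer loop
   vertex 4.1 4.3 3.4
   vertex 3.1 3.8 4.1
   vertex 3.4 0.5 4.6
  endloop
 endfacet
 facet normal 0.142 0.855 -0.499
  outer loop
   vertex 4.1 4.3 3.4
   vertex 5.0 3.8 2.8
   vertex 0.8 3.1 0.4
  endloop
 endfacet
 facet normal -0.402 0.912 0.077
  outer loop
   vertex 4.1 4.3 3.4
   vertex 0.8 3.1 0.4
   vertex 3.1 3.8 4.1
  endloop
 endfacet
 facet normal -0.377 -0.920 -0.108
  outer loop
   vertex 3.2 0.9 1.9
   vertex 3.4 0.5 4.6
   vertex 0.5 1.7 4.5
  endloop
 endfacet
 facet normal -0.378 -0.919 -0.110
  outer loop
   vertex 3.2 0.9 1.9
   vertex 0.5 1.7 4.5
   vertex 1.7 1.6 1.2
  endloop
 endfacet
 facet normal 0.176 -0.481 -0.859
  outer loop
   vertex 3.2 0.9 1.9
   vertex 1.7 1.6 1.2
   vertex 4.0 2.8 1.0
  endloop
 endfacet
 facet normal 0.860 -0.491 -0.137
  outer loop
   vertex 3.2 0.9 1.9
   vertex 5.0 3.8 2.8
   vertex 3.4 0.5 4.6
  endloop
 endfacet
 facet normal 0.858 -0.465 -0.218
  outer loop
   vertex 3.2 0.9 1.9
   vertex 4.0 2.8 1.0
   vertex 5.0 3.8 2.8
  endloop
 endfacet
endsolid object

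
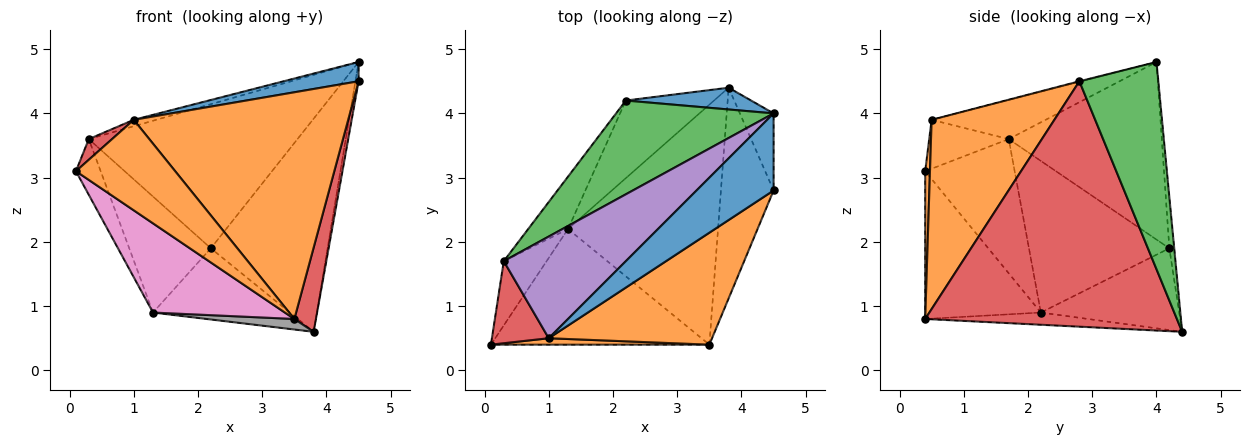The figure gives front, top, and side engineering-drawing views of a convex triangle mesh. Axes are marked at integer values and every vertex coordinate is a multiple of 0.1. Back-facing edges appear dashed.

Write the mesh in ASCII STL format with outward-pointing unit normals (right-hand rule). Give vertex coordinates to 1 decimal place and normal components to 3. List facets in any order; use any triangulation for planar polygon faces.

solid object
 facet normal -0.042 0.994 0.102
  outer loop
   vertex 2.2 4.2 1.9
   vertex 4.5 4.0 4.8
   vertex 3.8 4.4 0.6
  endloop
 endfacet
 facet normal 0.048 -0.996 0.071
  outer loop
   vertex 1.0 0.5 3.9
   vertex 0.1 0.4 3.1
   vertex 3.5 0.4 0.8
  endloop
 endfacet
 facet normal -0.524 0.714 0.465
  outer loop
   vertex 0.3 1.7 3.6
   vertex 4.5 4.0 4.8
   vertex 2.2 4.2 1.9
  endloop
 endfacet
 facet normal -0.641 -0.188 0.744
  outer loop
   vertex 0.3 1.7 3.6
   vertex 0.1 0.4 3.1
   vertex 1.0 0.5 3.9
  endloop
 endfacet
 facet normal -0.304 0.060 0.951
  outer loop
   vertex 0.3 1.7 3.6
   vertex 1.0 0.5 3.9
   vertex 4.5 4.0 4.8
  endloop
 endfacet
 facet normal -0.564 0.558 -0.608
  outer loop
   vertex 1.3 2.2 0.9
   vertex 2.2 4.2 1.9
   vertex 3.8 4.4 0.6
  endloop
 endfacet
 facet normal -0.472 -0.538 -0.698
  outer loop
   vertex 1.3 2.2 0.9
   vertex 3.5 0.4 0.8
   vertex 0.1 0.4 3.1
  endloop
 endfacet
 facet normal -0.081 -0.044 -0.996
  outer loop
   vertex 1.3 2.2 0.9
   vertex 3.8 4.4 0.6
   vertex 3.5 0.4 0.8
  endloop
 endfacet
 facet normal -0.921 0.255 -0.294
  outer loop
   vertex 1.3 2.2 0.9
   vertex 0.1 0.4 3.1
   vertex 0.3 1.7 3.6
  endloop
 endfacet
 facet normal -0.843 0.490 -0.221
  outer loop
   vertex 1.3 2.2 0.9
   vertex 0.3 1.7 3.6
   vertex 2.2 4.2 1.9
  endloop
 endfacet
 facet normal -0.007 -0.243 0.970
  outer loop
   vertex 4.5 2.8 4.5
   vertex 4.5 4.0 4.8
   vertex 1.0 0.5 3.9
  endloop
 endfacet
 facet normal 0.457 -0.798 0.394
  outer loop
   vertex 4.5 2.8 4.5
   vertex 1.0 0.5 3.9
   vertex 3.5 0.4 0.8
  endloop
 endfacet
 facet normal 0.986 0.040 -0.161
  outer loop
   vertex 4.5 2.8 4.5
   vertex 3.8 4.4 0.6
   vertex 4.5 4.0 4.8
  endloop
 endfacet
 facet normal 0.974 -0.084 -0.209
  outer loop
   vertex 4.5 2.8 4.5
   vertex 3.5 0.4 0.8
   vertex 3.8 4.4 0.6
  endloop
 endfacet
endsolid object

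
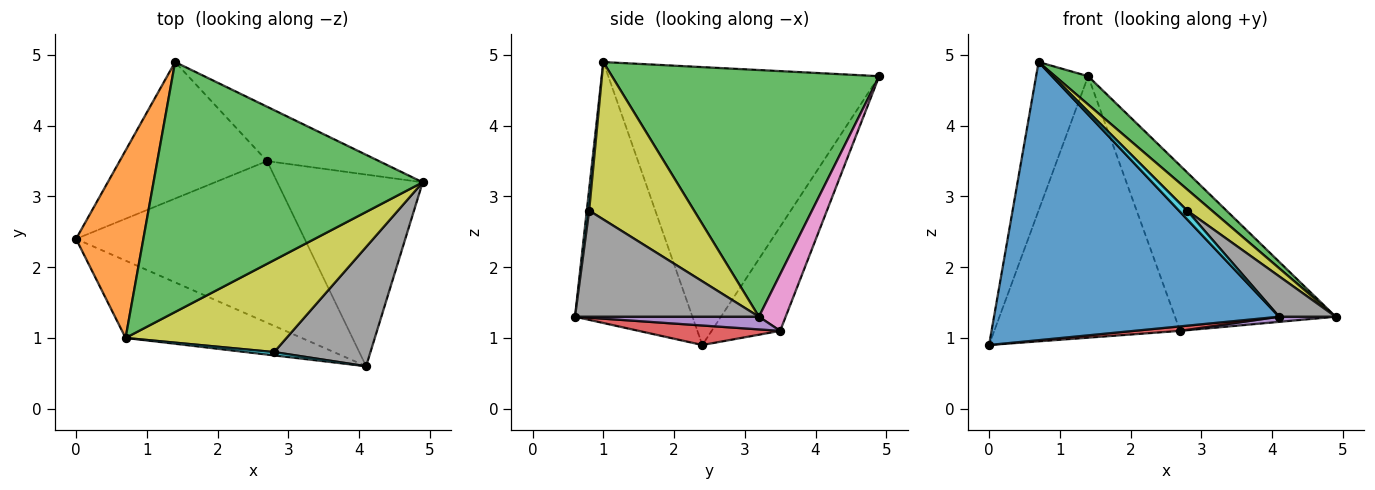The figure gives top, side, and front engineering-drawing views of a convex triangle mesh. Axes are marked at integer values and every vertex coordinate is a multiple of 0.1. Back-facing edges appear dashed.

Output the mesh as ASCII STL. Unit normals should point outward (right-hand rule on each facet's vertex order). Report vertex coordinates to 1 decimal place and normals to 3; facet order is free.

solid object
 facet normal -0.369 -0.896 -0.249
  outer loop
   vertex 0.7 1.0 4.9
   vertex 0.0 2.4 0.9
   vertex 4.1 0.6 1.3
  endloop
 endfacet
 facet normal -0.955 0.183 0.231
  outer loop
   vertex 1.4 4.9 4.7
   vertex 0.0 2.4 0.9
   vertex 0.7 1.0 4.9
  endloop
 endfacet
 facet normal 0.673 -0.083 0.735
  outer loop
   vertex 1.4 4.9 4.7
   vertex 0.7 1.0 4.9
   vertex 4.9 3.2 1.3
  endloop
 endfacet
 facet normal 0.085 -0.028 -0.996
  outer loop
   vertex 2.7 3.5 1.1
   vertex 4.1 0.6 1.3
   vertex 0.0 2.4 0.9
  endloop
 endfacet
 facet normal 0.087 -0.027 -0.996
  outer loop
   vertex 2.7 3.5 1.1
   vertex 4.9 3.2 1.3
   vertex 4.1 0.6 1.3
  endloop
 endfacet
 facet normal -0.311 0.843 -0.440
  outer loop
   vertex 2.7 3.5 1.1
   vertex 0.0 2.4 0.9
   vertex 1.4 4.9 4.7
  endloop
 endfacet
 facet normal 0.156 0.938 -0.309
  outer loop
   vertex 2.7 3.5 1.1
   vertex 1.4 4.9 4.7
   vertex 4.9 3.2 1.3
  endloop
 endfacet
 facet normal 0.722 -0.222 0.655
  outer loop
   vertex 2.8 0.8 2.8
   vertex 4.1 0.6 1.3
   vertex 4.9 3.2 1.3
  endloop
 endfacet
 facet normal 0.690 -0.163 0.705
  outer loop
   vertex 2.8 0.8 2.8
   vertex 4.9 3.2 1.3
   vertex 0.7 1.0 4.9
  endloop
 endfacet
 facet normal 0.258 -0.903 0.344
  outer loop
   vertex 2.8 0.8 2.8
   vertex 0.7 1.0 4.9
   vertex 4.1 0.6 1.3
  endloop
 endfacet
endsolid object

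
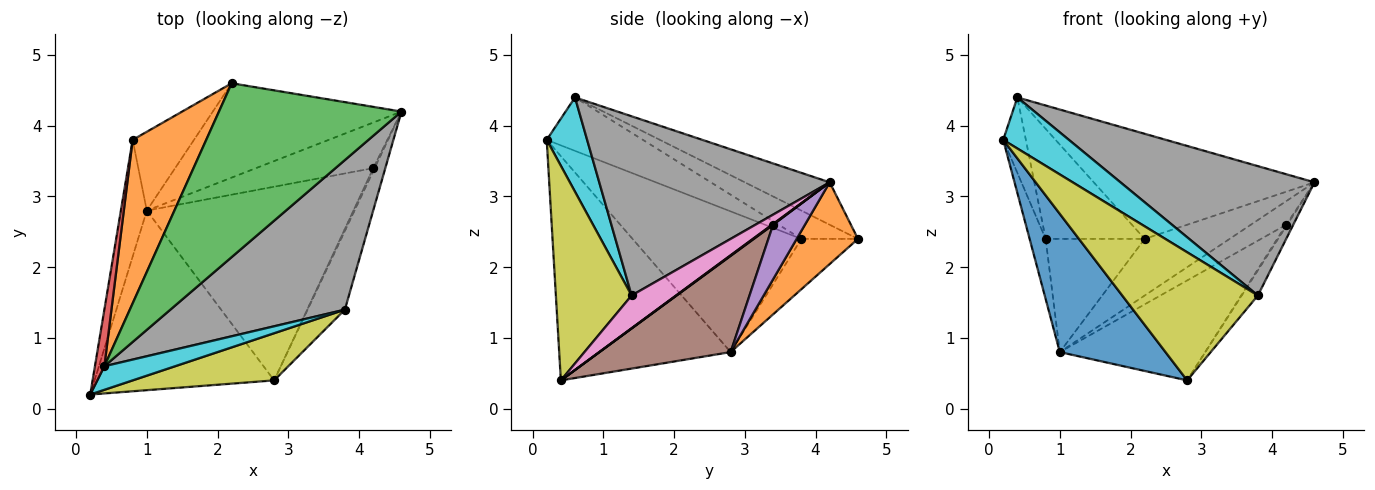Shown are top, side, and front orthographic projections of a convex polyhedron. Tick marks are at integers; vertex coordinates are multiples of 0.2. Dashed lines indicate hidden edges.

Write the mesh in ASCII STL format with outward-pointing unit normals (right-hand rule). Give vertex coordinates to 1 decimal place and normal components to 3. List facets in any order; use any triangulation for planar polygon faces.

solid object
 facet normal -0.703 -0.434 -0.563
  outer loop
   vertex 1.0 2.8 0.8
   vertex 2.8 0.4 0.4
   vertex 0.2 0.2 3.8
  endloop
 endfacet
 facet normal 0.348 0.482 -0.804
  outer loop
   vertex 1.0 2.8 0.8
   vertex 2.2 4.6 2.4
   vertex 4.6 4.2 3.2
  endloop
 endfacet
 facet normal -0.195 0.507 0.839
  outer loop
   vertex 0.4 0.6 4.4
   vertex 4.6 4.2 3.2
   vertex 2.2 4.6 2.4
  endloop
 endfacet
 facet normal 0.408 0.408 -0.816
  outer loop
   vertex 4.2 3.4 2.6
   vertex 4.6 4.2 3.2
   vertex 2.8 0.4 0.4
  endloop
 endfacet
 facet normal 0.382 0.425 -0.821
  outer loop
   vertex 4.2 3.4 2.6
   vertex 1.0 2.8 0.8
   vertex 4.6 4.2 3.2
  endloop
 endfacet
 facet normal 0.382 0.424 -0.821
  outer loop
   vertex 4.2 3.4 2.6
   vertex 2.8 0.4 0.4
   vertex 1.0 2.8 0.8
  endloop
 endfacet
 facet normal 0.642 0.234 -0.730
  outer loop
   vertex 3.8 1.4 1.6
   vertex 2.8 0.4 0.4
   vertex 4.6 4.2 3.2
  endloop
 endfacet
 facet normal 0.613 -0.517 0.597
  outer loop
   vertex 3.8 1.4 1.6
   vertex 4.6 4.2 3.2
   vertex 0.4 0.6 4.4
  endloop
 endfacet
 facet normal 0.464 -0.831 0.306
  outer loop
   vertex 3.8 1.4 1.6
   vertex 0.2 0.2 3.8
   vertex 2.8 0.4 0.4
  endloop
 endfacet
 facet normal 0.488 -0.793 0.366
  outer loop
   vertex 3.8 1.4 1.6
   vertex 0.4 0.6 4.4
   vertex 0.2 0.2 3.8
  endloop
 endfacet
 facet normal -0.425 0.743 -0.517
  outer loop
   vertex 0.8 3.8 2.4
   vertex 2.2 4.6 2.4
   vertex 1.0 2.8 0.8
  endloop
 endfacet
 facet normal -0.304 0.532 0.790
  outer loop
   vertex 0.8 3.8 2.4
   vertex 0.4 0.6 4.4
   vertex 2.2 4.6 2.4
  endloop
 endfacet
 facet normal -0.979 0.093 -0.181
  outer loop
   vertex 0.8 3.8 2.4
   vertex 1.0 2.8 0.8
   vertex 0.2 0.2 3.8
  endloop
 endfacet
 facet normal -0.959 0.226 0.169
  outer loop
   vertex 0.8 3.8 2.4
   vertex 0.2 0.2 3.8
   vertex 0.4 0.6 4.4
  endloop
 endfacet
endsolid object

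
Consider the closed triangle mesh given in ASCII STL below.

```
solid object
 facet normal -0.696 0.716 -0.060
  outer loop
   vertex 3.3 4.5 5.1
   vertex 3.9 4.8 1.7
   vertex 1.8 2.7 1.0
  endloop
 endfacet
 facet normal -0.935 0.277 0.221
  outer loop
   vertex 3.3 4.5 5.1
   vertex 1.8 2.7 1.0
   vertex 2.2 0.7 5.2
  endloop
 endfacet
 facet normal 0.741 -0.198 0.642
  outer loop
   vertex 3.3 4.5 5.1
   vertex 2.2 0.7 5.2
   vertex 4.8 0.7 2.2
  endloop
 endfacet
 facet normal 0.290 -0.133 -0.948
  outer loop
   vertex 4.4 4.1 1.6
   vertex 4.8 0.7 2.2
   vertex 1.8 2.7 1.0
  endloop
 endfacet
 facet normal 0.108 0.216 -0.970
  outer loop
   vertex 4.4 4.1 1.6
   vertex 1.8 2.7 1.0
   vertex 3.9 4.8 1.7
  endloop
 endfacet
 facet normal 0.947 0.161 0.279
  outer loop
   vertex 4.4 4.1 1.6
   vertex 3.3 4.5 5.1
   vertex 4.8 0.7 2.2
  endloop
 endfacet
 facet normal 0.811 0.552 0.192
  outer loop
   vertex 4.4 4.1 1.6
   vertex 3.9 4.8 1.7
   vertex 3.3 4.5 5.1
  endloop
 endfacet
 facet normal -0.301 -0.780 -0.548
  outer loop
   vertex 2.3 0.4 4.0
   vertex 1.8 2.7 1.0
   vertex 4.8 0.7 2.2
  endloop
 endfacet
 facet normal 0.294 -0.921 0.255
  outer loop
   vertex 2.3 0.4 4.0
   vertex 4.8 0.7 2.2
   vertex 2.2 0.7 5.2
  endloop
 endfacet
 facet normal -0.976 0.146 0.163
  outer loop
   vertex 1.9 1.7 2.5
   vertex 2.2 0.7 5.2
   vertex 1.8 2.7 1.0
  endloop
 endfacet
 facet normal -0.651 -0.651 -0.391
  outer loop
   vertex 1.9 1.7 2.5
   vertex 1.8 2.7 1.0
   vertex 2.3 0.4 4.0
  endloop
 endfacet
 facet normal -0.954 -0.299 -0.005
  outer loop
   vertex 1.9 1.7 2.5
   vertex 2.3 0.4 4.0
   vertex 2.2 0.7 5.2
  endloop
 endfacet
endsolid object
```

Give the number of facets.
12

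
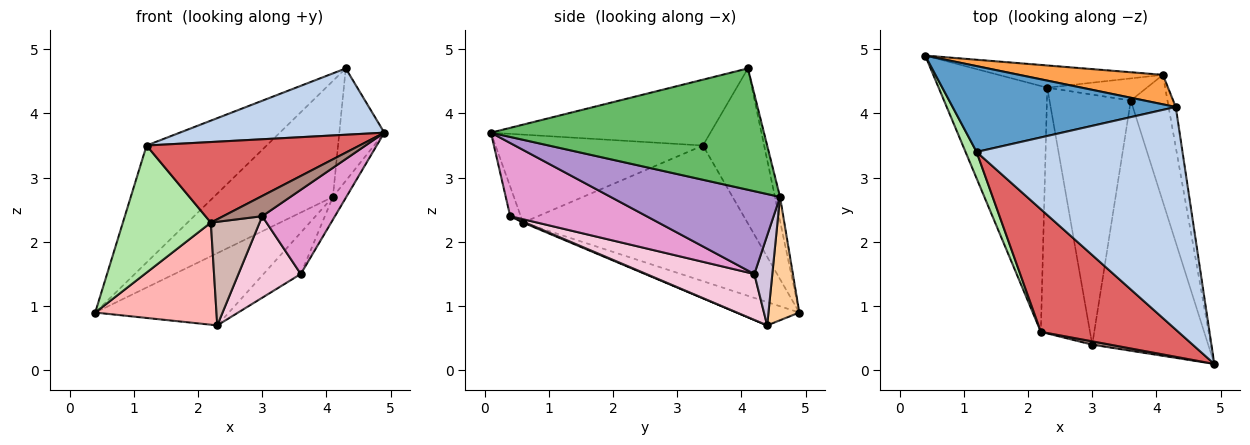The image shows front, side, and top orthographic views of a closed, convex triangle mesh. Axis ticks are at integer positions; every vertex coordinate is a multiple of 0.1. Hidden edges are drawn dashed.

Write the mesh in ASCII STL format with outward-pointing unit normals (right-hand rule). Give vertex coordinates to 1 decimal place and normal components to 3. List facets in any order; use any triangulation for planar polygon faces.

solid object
 facet normal -0.380 0.746 0.547
  outer loop
   vertex 1.2 3.4 3.5
   vertex 4.3 4.1 4.7
   vertex 0.4 4.9 0.9
  endloop
 endfacet
 facet normal -0.293 -0.273 0.916
  outer loop
   vertex 1.2 3.4 3.5
   vertex 4.9 0.1 3.7
   vertex 4.3 4.1 4.7
  endloop
 endfacet
 facet normal -0.041 0.968 0.246
  outer loop
   vertex 4.1 4.6 2.7
   vertex 0.4 4.9 0.9
   vertex 4.3 4.1 4.7
  endloop
 endfacet
 facet normal 0.215 0.933 -0.287
  outer loop
   vertex 4.1 4.6 2.7
   vertex 2.3 4.4 0.7
   vertex 0.4 4.9 0.9
  endloop
 endfacet
 facet normal 0.985 0.162 -0.058
  outer loop
   vertex 4.1 4.6 2.7
   vertex 4.3 4.1 4.7
   vertex 4.9 0.1 3.7
  endloop
 endfacet
 facet normal -0.928 -0.364 0.076
  outer loop
   vertex 2.2 0.6 2.3
   vertex 1.2 3.4 3.5
   vertex 0.4 4.9 0.9
  endloop
 endfacet
 facet normal -0.472 -0.484 0.737
  outer loop
   vertex 2.2 0.6 2.3
   vertex 4.9 0.1 3.7
   vertex 1.2 3.4 3.5
  endloop
 endfacet
 facet normal -0.194 -0.376 -0.906
  outer loop
   vertex 2.2 0.6 2.3
   vertex 0.4 4.9 0.9
   vertex 2.3 4.4 0.7
  endloop
 endfacet
 facet normal 0.912 0.072 -0.404
  outer loop
   vertex 3.6 4.2 1.5
   vertex 4.1 4.6 2.7
   vertex 4.9 0.1 3.7
  endloop
 endfacet
 facet normal 0.392 0.811 -0.434
  outer loop
   vertex 3.6 4.2 1.5
   vertex 2.3 4.4 0.7
   vertex 4.1 4.6 2.7
  endloop
 endfacet
 facet normal -0.258 -0.953 0.157
  outer loop
   vertex 3.0 0.4 2.4
   vertex 4.9 0.1 3.7
   vertex 2.2 0.6 2.3
  endloop
 endfacet
 facet normal 0.018 -0.388 -0.921
  outer loop
   vertex 3.0 0.4 2.4
   vertex 2.2 0.6 2.3
   vertex 2.3 4.4 0.7
  endloop
 endfacet
 facet normal 0.513 -0.274 -0.813
  outer loop
   vertex 3.0 0.4 2.4
   vertex 3.6 4.2 1.5
   vertex 4.9 0.1 3.7
  endloop
 endfacet
 facet normal 0.473 -0.273 -0.837
  outer loop
   vertex 3.0 0.4 2.4
   vertex 2.3 4.4 0.7
   vertex 3.6 4.2 1.5
  endloop
 endfacet
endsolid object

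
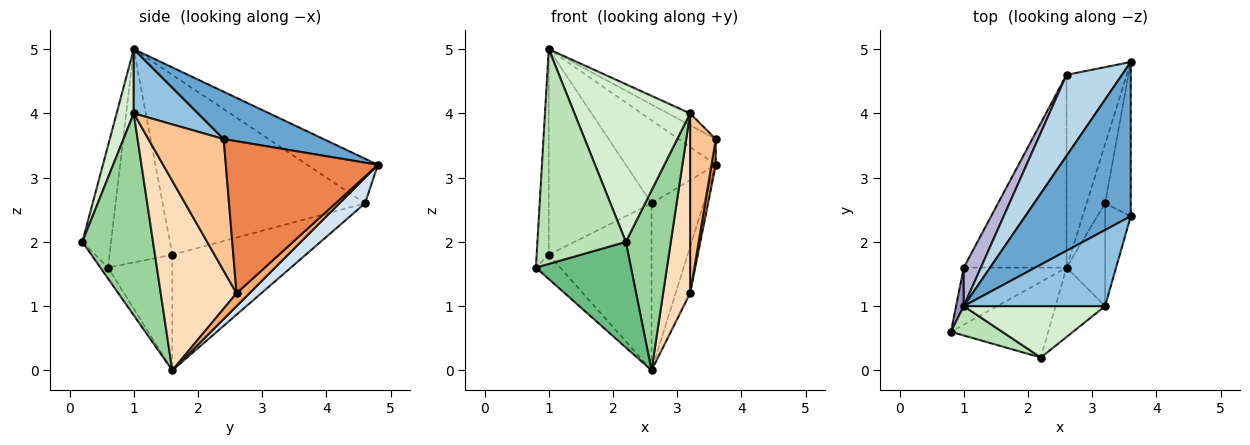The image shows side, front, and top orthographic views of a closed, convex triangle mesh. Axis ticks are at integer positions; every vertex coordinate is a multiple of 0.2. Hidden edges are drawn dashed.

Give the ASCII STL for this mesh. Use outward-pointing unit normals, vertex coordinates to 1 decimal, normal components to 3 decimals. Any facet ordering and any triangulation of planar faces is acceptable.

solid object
 facet normal 0.405 0.150 0.902
  outer loop
   vertex 1.0 1.0 5.0
   vertex 3.6 2.4 3.6
   vertex 3.6 4.8 3.2
  endloop
 endfacet
 facet normal 0.410 0.140 0.901
  outer loop
   vertex 3.2 1.0 4.0
   vertex 3.6 2.4 3.6
   vertex 1.0 1.0 5.0
  endloop
 endfacet
 facet normal -0.490 0.624 0.609
  outer loop
   vertex 2.6 4.6 2.6
   vertex 1.0 1.0 5.0
   vertex 3.6 4.8 3.2
  endloop
 endfacet
 facet normal 0.307 0.623 -0.719
  outer loop
   vertex 2.6 4.6 2.6
   vertex 3.6 4.8 3.2
   vertex 2.6 1.6 0.0
  endloop
 endfacet
 facet normal 0.986 -0.028 -0.167
  outer loop
   vertex 3.2 2.6 1.2
   vertex 3.6 4.8 3.2
   vertex 3.6 2.4 3.6
  endloop
 endfacet
 facet normal 0.480 0.541 -0.691
  outer loop
   vertex 3.2 2.6 1.2
   vertex 2.6 1.6 0.0
   vertex 3.6 4.8 3.2
  endloop
 endfacet
 facet normal 0.931 -0.318 -0.182
  outer loop
   vertex 3.2 2.6 1.2
   vertex 3.6 2.4 3.6
   vertex 3.2 1.0 4.0
  endloop
 endfacet
 facet normal 0.925 -0.329 -0.188
  outer loop
   vertex 3.2 2.6 1.2
   vertex 3.2 1.0 4.0
   vertex 2.6 1.6 0.0
  endloop
 endfacet
 facet normal -0.066 -0.811 -0.581
  outer loop
   vertex 2.2 0.2 2.0
   vertex 0.8 0.6 1.6
   vertex 2.6 1.6 0.0
  endloop
 endfacet
 facet normal 0.826 -0.526 -0.203
  outer loop
   vertex 2.2 0.2 2.0
   vertex 2.6 1.6 0.0
   vertex 3.2 1.0 4.0
  endloop
 endfacet
 facet normal -0.306 -0.943 0.129
  outer loop
   vertex 2.2 0.2 2.0
   vertex 1.0 1.0 5.0
   vertex 0.8 0.6 1.6
  endloop
 endfacet
 facet normal 0.139 -0.941 0.307
  outer loop
   vertex 2.2 0.2 2.0
   vertex 3.2 1.0 4.0
   vertex 1.0 1.0 5.0
  endloop
 endfacet
 facet normal -0.981 0.189 0.035
  outer loop
   vertex 1.0 1.6 1.8
   vertex 0.8 0.6 1.6
   vertex 1.0 1.0 5.0
  endloop
 endfacet
 facet normal -0.888 0.451 0.085
  outer loop
   vertex 1.0 1.6 1.8
   vertex 1.0 1.0 5.0
   vertex 2.6 4.6 2.6
  endloop
 endfacet
 facet normal -0.719 0.272 -0.639
  outer loop
   vertex 1.0 1.6 1.8
   vertex 2.6 1.6 0.0
   vertex 0.8 0.6 1.6
  endloop
 endfacet
 facet normal -0.648 0.499 -0.576
  outer loop
   vertex 1.0 1.6 1.8
   vertex 2.6 4.6 2.6
   vertex 2.6 1.6 0.0
  endloop
 endfacet
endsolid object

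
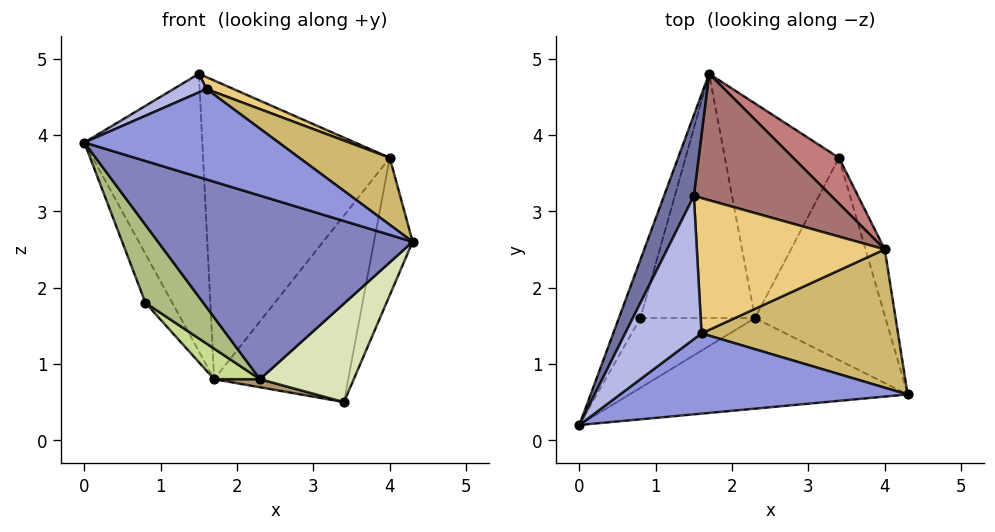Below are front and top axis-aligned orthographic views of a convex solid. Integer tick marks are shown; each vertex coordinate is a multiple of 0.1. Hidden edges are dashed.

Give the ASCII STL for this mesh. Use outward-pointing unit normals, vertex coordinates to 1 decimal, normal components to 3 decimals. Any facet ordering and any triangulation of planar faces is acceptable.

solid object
 facet normal -0.902 0.415 0.121
  outer loop
   vertex 1.5 3.2 4.8
   vertex 1.7 4.8 0.8
   vertex 0.0 0.2 3.9
  endloop
 endfacet
 facet normal -0.050 -0.896 -0.442
  outer loop
   vertex 2.3 1.6 0.8
   vertex 4.3 0.6 2.6
   vertex 0.0 0.2 3.9
  endloop
 endfacet
 facet normal 0.261 -0.722 0.641
  outer loop
   vertex 1.6 1.4 4.6
   vertex 0.0 0.2 3.9
   vertex 4.3 0.6 2.6
  endloop
 endfacet
 facet normal -0.319 -0.122 0.940
  outer loop
   vertex 1.6 1.4 4.6
   vertex 1.5 3.2 4.8
   vertex 0.0 0.2 3.9
  endloop
 endfacet
 facet normal -0.953 0.195 -0.233
  outer loop
   vertex 0.8 1.6 1.8
   vertex 0.0 0.2 3.9
   vertex 1.7 4.8 0.8
  endloop
 endfacet
 facet normal -0.406 -0.681 -0.609
  outer loop
   vertex 0.8 1.6 1.8
   vertex 2.3 1.6 0.8
   vertex 0.0 0.2 3.9
  endloop
 endfacet
 facet normal -0.552 -0.103 -0.828
  outer loop
   vertex 0.8 1.6 1.8
   vertex 1.7 4.8 0.8
   vertex 2.3 1.6 0.8
  endloop
 endfacet
 facet normal 0.508 -0.377 -0.774
  outer loop
   vertex 3.4 3.7 0.5
   vertex 4.3 0.6 2.6
   vertex 2.3 1.6 0.8
  endloop
 endfacet
 facet normal -0.197 -0.037 -0.980
  outer loop
   vertex 3.4 3.7 0.5
   vertex 2.3 1.6 0.8
   vertex 1.7 4.8 0.8
  endloop
 endfacet
 facet normal 0.473 -0.384 0.793
  outer loop
   vertex 4.0 2.5 3.7
   vertex 1.6 1.4 4.6
   vertex 4.3 0.6 2.6
  endloop
 endfacet
 facet normal 0.382 -0.081 0.920
  outer loop
   vertex 4.0 2.5 3.7
   vertex 1.5 3.2 4.8
   vertex 1.6 1.4 4.6
  endloop
 endfacet
 facet normal 0.972 0.213 -0.102
  outer loop
   vertex 4.0 2.5 3.7
   vertex 4.3 0.6 2.6
   vertex 3.4 3.7 0.5
  endloop
 endfacet
 facet normal 0.395 0.846 0.358
  outer loop
   vertex 4.0 2.5 3.7
   vertex 1.7 4.8 0.8
   vertex 1.5 3.2 4.8
  endloop
 endfacet
 facet normal 0.557 0.807 0.198
  outer loop
   vertex 4.0 2.5 3.7
   vertex 3.4 3.7 0.5
   vertex 1.7 4.8 0.8
  endloop
 endfacet
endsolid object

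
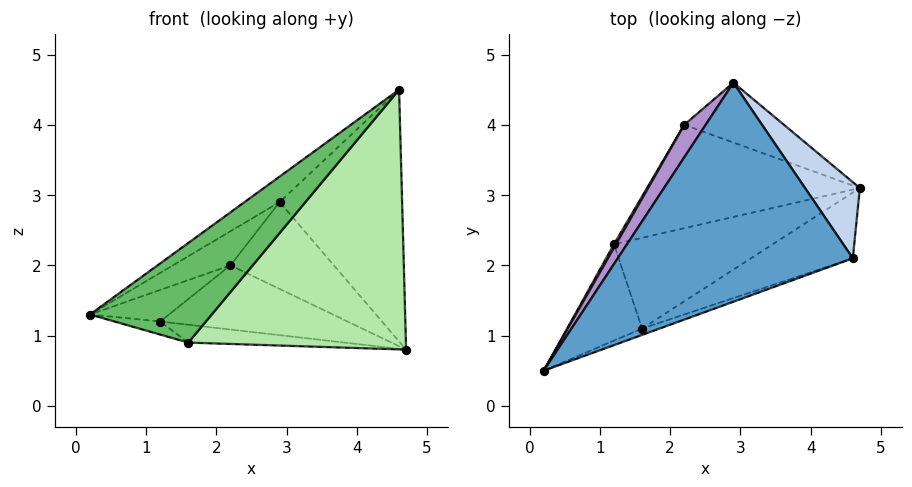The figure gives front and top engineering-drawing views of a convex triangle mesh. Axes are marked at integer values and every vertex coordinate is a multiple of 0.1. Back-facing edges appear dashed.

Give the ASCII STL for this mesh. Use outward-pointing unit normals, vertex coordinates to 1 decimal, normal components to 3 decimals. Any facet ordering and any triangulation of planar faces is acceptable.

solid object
 facet normal -0.607 0.092 0.789
  outer loop
   vertex 4.6 2.1 4.5
   vertex 2.9 4.6 2.9
   vertex 0.2 0.5 1.3
  endloop
 endfacet
 facet normal 0.750 0.633 0.191
  outer loop
   vertex 4.6 2.1 4.5
   vertex 4.7 3.1 0.8
   vertex 2.9 4.6 2.9
  endloop
 endfacet
 facet normal -0.322 0.127 -0.938
  outer loop
   vertex 1.6 1.1 0.9
   vertex 0.2 0.5 1.3
   vertex 1.2 2.3 1.2
  endloop
 endfacet
 facet normal -0.154 0.191 -0.969
  outer loop
   vertex 1.6 1.1 0.9
   vertex 1.2 2.3 1.2
   vertex 4.7 3.1 0.8
  endloop
 endfacet
 facet normal 0.379 -0.924 -0.059
  outer loop
   vertex 1.6 1.1 0.9
   vertex 4.6 2.1 4.5
   vertex 0.2 0.5 1.3
  endloop
 endfacet
 facet normal 0.525 -0.825 -0.209
  outer loop
   vertex 1.6 1.1 0.9
   vertex 4.7 3.1 0.8
   vertex 4.6 2.1 4.5
  endloop
 endfacet
 facet normal 0.024 0.823 -0.567
  outer loop
   vertex 2.2 4.0 2.0
   vertex 2.9 4.6 2.9
   vertex 4.7 3.1 0.8
  endloop
 endfacet
 facet normal -0.213 0.516 -0.830
  outer loop
   vertex 2.2 4.0 2.0
   vertex 4.7 3.1 0.8
   vertex 1.2 2.3 1.2
  endloop
 endfacet
 facet normal -0.833 0.400 0.382
  outer loop
   vertex 2.2 4.0 2.0
   vertex 0.2 0.5 1.3
   vertex 2.9 4.6 2.9
  endloop
 endfacet
 facet normal -0.872 0.487 0.054
  outer loop
   vertex 2.2 4.0 2.0
   vertex 1.2 2.3 1.2
   vertex 0.2 0.5 1.3
  endloop
 endfacet
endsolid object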